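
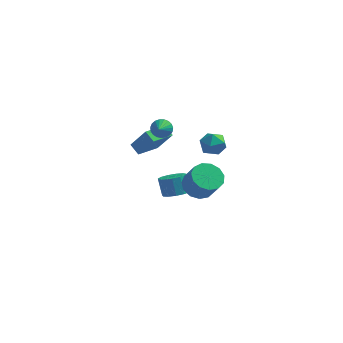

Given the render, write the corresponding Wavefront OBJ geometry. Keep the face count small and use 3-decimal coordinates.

v 2.08 -3.664 1.715
v 2.771 -4.122 1.155
v 3.45 -4.674 2.446
v 2.76 -4.216 3.005
v 2.973 -3.609 1.268
v 3.653 -4.161 2.559
v 2.892 -3.113 1.523
v 3.572 -3.665 2.814
v 2.553 -2.792 1.838
v 3.233 -3.344 3.129
v 2.064 -2.748 2.115
v 2.744 -3.3 3.406
v 1.58 -2.994 2.264
v 2.26 -3.547 3.555
v 1.255 -3.454 2.239
v 1.935 -4.006 3.53
v 1.192 -3.98 2.047
v 1.871 -4.532 3.338
v 1.41 -4.406 1.75
v 2.09 -4.958 3.041
v 1.842 -4.596 1.441
v 2.522 -5.148 2.732
v 2.349 -4.49 1.22
v 3.029 -5.042 2.51
v 1.73 2.88 0.846
v 2.48 2.339 0.815
v 0.98 1.801 1.565
v 1.73 1.26 1.534
v 1.726 2.016 2.068
v 2.189 2.682 1.624
v 1.271 1.458 0.756
v 1.734 2.124 0.312
v 2.196 1.46 0.76
v 2.478 1.805 1.571
v 0.982 2.335 0.809
v 1.264 2.68 1.62
v -3.606 3.207 -0.542
v -2.59 2.917 1.001
v -2.765 4.645 -0.826
v -1.748 4.355 0.717
v -3.012 2.765 -1.017
v -1.995 2.475 0.526
v -2.17 4.203 -1.301
v -1.154 3.913 0.242
v -0.033 0.104 -2.143
v 0.778 0.032 -1.839
v 0.405 0.504 -0.732
v -0.407 0.576 -1.037
v 0.746 0.478 -2.04
v 0.372 0.949 -0.933
v 0.466 0.805 -2.274
v 0.092 1.277 -1.167
v 0.027 0.91 -2.466
v -0.346 1.381 -1.36
v -0.43 0.759 -2.557
v -0.804 1.231 -1.45
v -0.762 0.4 -2.516
v -1.135 0.872 -1.409
v -0.862 -0.053 -2.356
v -1.236 0.419 -1.249
v -0.699 -0.456 -2.13
v -1.073 0.016 -1.023
v -0.325 -0.681 -1.907
v -0.698 -0.209 -0.8
v 0.142 -0.657 -1.76
v -0.231 -0.185 -0.653
v 0.553 -0.391 -1.734
v 0.18 0.081 -0.627
v -1.165 1.14 2.733
v -0.619 0.954 2.374
v -1.115 0.18 3.307
v -0.501 1.09 2.592
v -0.499 1.235 2.835
v -0.612 1.364 3.06
v -0.82 1.454 3.228
v -1.088 1.49 3.312
v -1.369 1.465 3.295
v -1.615 1.384 3.18
v -1.783 1.261 2.989
v -1.844 1.117 2.753
v -1.788 0.977 2.514
v -1.624 0.866 2.313
v -1.38 0.801 2.184
v -1.099 0.796 2.151
v -0.83 0.85 2.218
f 2 1 5
f 2 5 3
f 3 5 6
f 3 6 4
f 5 1 7
f 5 7 6
f 6 7 8
f 6 8 4
f 7 1 9
f 7 9 8
f 8 9 10
f 8 10 4
f 9 1 11
f 9 11 10
f 10 11 12
f 10 12 4
f 11 1 13
f 11 13 12
f 12 13 14
f 12 14 4
f 13 1 15
f 13 15 14
f 14 15 16
f 14 16 4
f 15 1 17
f 15 17 16
f 16 17 18
f 16 18 4
f 17 1 19
f 17 19 18
f 18 19 20
f 18 20 4
f 19 1 21
f 19 21 20
f 20 21 22
f 20 22 4
f 21 1 23
f 21 23 22
f 22 23 24
f 22 24 4
f 23 1 2
f 23 2 24
f 24 2 3
f 24 3 4
f 25 36 30
f 25 30 26
f 25 26 32
f 25 32 35
f 25 35 36
f 26 30 34
f 30 36 29
f 36 35 27
f 35 32 31
f 32 26 33
f 28 34 29
f 28 29 27
f 28 27 31
f 28 31 33
f 28 33 34
f 29 34 30
f 27 29 36
f 31 27 35
f 33 31 32
f 34 33 26
f 38 40 37
f 41 38 37
f 37 40 39
f 39 41 37
f 38 44 40
f 42 38 41
f 42 44 38
f 40 44 39
f 43 41 39
f 39 44 43
f 43 42 41
f 44 42 43
f 46 45 49
f 46 49 47
f 47 49 50
f 47 50 48
f 49 45 51
f 49 51 50
f 50 51 52
f 50 52 48
f 51 45 53
f 51 53 52
f 52 53 54
f 52 54 48
f 53 45 55
f 53 55 54
f 54 55 56
f 54 56 48
f 55 45 57
f 55 57 56
f 56 57 58
f 56 58 48
f 57 45 59
f 57 59 58
f 58 59 60
f 58 60 48
f 59 45 61
f 59 61 60
f 60 61 62
f 60 62 48
f 61 45 63
f 61 63 62
f 62 63 64
f 62 64 48
f 63 45 65
f 63 65 64
f 64 65 66
f 64 66 48
f 65 45 67
f 65 67 66
f 66 67 68
f 66 68 48
f 67 45 46
f 67 46 68
f 68 46 47
f 68 47 48
f 70 69 72
f 70 72 71
f 72 69 73
f 72 73 71
f 73 69 74
f 73 74 71
f 74 69 75
f 74 75 71
f 75 69 76
f 75 76 71
f 76 69 77
f 76 77 71
f 77 69 78
f 77 78 71
f 78 69 79
f 78 79 71
f 79 69 80
f 79 80 71
f 80 69 81
f 80 81 71
f 81 69 82
f 81 82 71
f 82 69 83
f 82 83 71
f 83 69 84
f 83 84 71
f 84 69 85
f 84 85 71
f 85 69 70
f 85 70 71



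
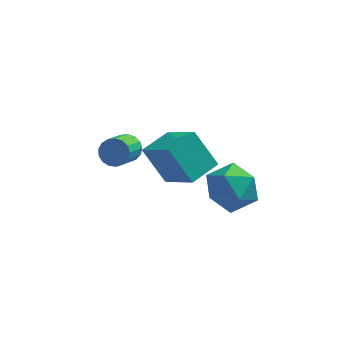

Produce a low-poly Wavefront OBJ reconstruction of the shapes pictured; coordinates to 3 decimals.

v -2.401 1.273 -2.435
v -2.104 1.509 -1.932
v -2.461 0.442 -1.222
v -2.759 0.207 -1.725
v -2.384 1.618 -1.908
v -2.741 0.551 -1.198
v -2.668 1.649 -2.005
v -3.025 0.582 -1.295
v -2.891 1.593 -2.2
v -3.248 0.527 -1.49
v -3.002 1.465 -2.449
v -3.359 0.398 -1.74
v -2.975 1.292 -2.695
v -3.332 0.225 -1.985
v -2.817 1.115 -2.881
v -3.174 0.049 -2.172
v -2.564 0.975 -2.965
v -2.921 -0.092 -2.256
v -2.273 0.903 -2.928
v -2.63 -0.164 -2.218
v -2.012 0.915 -2.777
v -2.369 -0.151 -2.068
v -1.84 1.01 -2.548
v -2.198 -0.057 -1.839
v -1.797 1.165 -2.293
v -2.154 0.098 -1.584
v -1.892 1.345 -2.071
v -2.249 0.278 -1.361
v 0.833 -3.123 0.385
v 1.463 -2.505 -0.243
v 2.037 -4.395 0.343
v 2.667 -3.777 -0.285
v 2.503 -3.506 0.751
v 1.759 -2.72 0.776
v 1.741 -4.18 -0.676
v 0.997 -3.394 -0.651
v 2.024 -3.159 -0.899
v 2.495 -2.742 -0.018
v 1.005 -4.158 0.118
v 1.476 -3.741 0.999
v -1.589 -1.162 -0.2
v -0.542 -2.303 0.952
v -0.74 -0.195 -0.014
v 0.307 -1.336 1.138
v -0.707 -1.684 -1.518
v 0.34 -2.825 -0.366
v 0.142 -0.717 -1.332
v 1.189 -1.858 -0.18
f 2 1 5
f 2 5 3
f 3 5 6
f 3 6 4
f 5 1 7
f 5 7 6
f 6 7 8
f 6 8 4
f 7 1 9
f 7 9 8
f 8 9 10
f 8 10 4
f 9 1 11
f 9 11 10
f 10 11 12
f 10 12 4
f 11 1 13
f 11 13 12
f 12 13 14
f 12 14 4
f 13 1 15
f 13 15 14
f 14 15 16
f 14 16 4
f 15 1 17
f 15 17 16
f 16 17 18
f 16 18 4
f 17 1 19
f 17 19 18
f 18 19 20
f 18 20 4
f 19 1 21
f 19 21 20
f 20 21 22
f 20 22 4
f 21 1 23
f 21 23 22
f 22 23 24
f 22 24 4
f 23 1 25
f 23 25 24
f 24 25 26
f 24 26 4
f 25 1 27
f 25 27 26
f 26 27 28
f 26 28 4
f 27 1 2
f 27 2 28
f 28 2 3
f 28 3 4
f 29 40 34
f 29 34 30
f 29 30 36
f 29 36 39
f 29 39 40
f 30 34 38
f 34 40 33
f 40 39 31
f 39 36 35
f 36 30 37
f 32 38 33
f 32 33 31
f 32 31 35
f 32 35 37
f 32 37 38
f 33 38 34
f 31 33 40
f 35 31 39
f 37 35 36
f 38 37 30
f 42 44 41
f 45 42 41
f 41 44 43
f 43 45 41
f 42 48 44
f 46 42 45
f 46 48 42
f 44 48 43
f 47 45 43
f 43 48 47
f 47 46 45
f 48 46 47



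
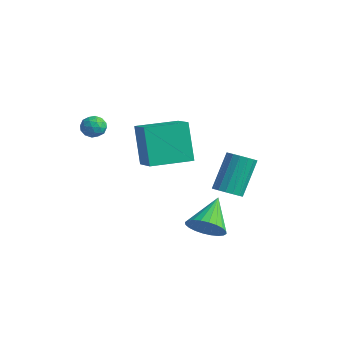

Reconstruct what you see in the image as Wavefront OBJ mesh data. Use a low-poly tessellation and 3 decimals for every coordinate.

v -1.43 -1.289 2.903
v -1.134 -1.752 2.573
v -2.326 -1.808 2.827
v -2.03 -2.271 2.497
v -1.901 -2.188 3.12
v -1.347 -1.867 3.167
v -2.113 -1.693 2.233
v -1.559 -1.372 2.28
v -1.556 -2.002 2.159
v -1.425 -2.308 2.707
v -2.035 -1.252 2.693
v -1.904 -1.558 3.241
v -1.204 -1.475 2.744
v -2.256 -2.085 2.656
v -2.181 -2.036 3.022
v -2.006 -2.309 2.828
v -1.329 -1.543 3.094
v -1.155 -1.815 2.9
v -1.605 -2.071 3.221
v -2.305 -1.745 2.5
v -2.131 -2.017 2.306
v -1.454 -1.251 2.572
v -1.279 -1.524 2.378
v -1.855 -1.489 2.179
v -1.277 -1.894 2.307
v -1.804 -2.199 2.263
v -1.853 -1.859 2.108
v -1.527 -1.671 2.135
v -1.2 -2.074 2.63
v -1.727 -2.379 2.585
v -1.651 -2.33 2.951
v -1.326 -2.142 2.979
v -1.448 -2.221 2.386
v -1.733 -1.181 2.815
v -2.26 -1.486 2.77
v -2.134 -1.418 2.421
v -1.809 -1.23 2.449
v -1.656 -1.361 3.137
v -2.183 -1.666 3.093
v -1.933 -1.889 3.265
v -1.607 -1.701 3.292
v -2.012 -1.339 3.014
v 4.256 -0.151 -1.578
v 4.673 0.517 -2.11
v 3.484 1.171 -0.522
v 4.351 0.472 -2.289
v 4.015 0.332 -2.359
v 3.716 0.119 -2.311
v 3.499 -0.135 -2.151
v 3.397 -0.392 -1.904
v 3.426 -0.612 -1.608
v 3.581 -0.762 -1.306
v 3.839 -0.819 -1.046
v 4.161 -0.774 -0.867
v 4.497 -0.635 -0.797
v 4.796 -0.421 -0.845
v 5.013 -0.167 -1.005
v 5.115 0.09 -1.252
v 5.086 0.31 -1.549
v 4.931 0.46 -1.85
v 3.672 1.541 -0.245
v 4.296 1.889 -0.337
v 3.911 3.028 1.373
v 3.288 2.679 1.465
v 4.068 2.078 -0.514
v 3.684 3.217 1.196
v 3.751 2.144 -0.629
v 3.366 3.283 1.08
v 3.415 2.072 -0.657
v 3.03 3.211 1.053
v 3.138 1.878 -0.59
v 2.753 3.017 1.12
v 2.984 1.606 -0.444
v 2.599 2.745 1.266
v 2.987 1.32 -0.252
v 2.602 2.459 1.457
v 3.148 1.084 -0.059
v 2.763 2.223 1.651
v 3.428 0.953 0.092
v 3.043 2.092 1.801
v 3.765 0.956 0.165
v 3.38 2.095 1.875
v 4.08 1.093 0.145
v 3.695 2.232 1.855
v 4.302 1.333 0.035
v 3.917 2.472 1.745
v 4.38 1.62 -0.139
v 3.995 2.759 1.571
v 0.914 -1.173 1.278
v 0.094 -0.86 3.219
v 1.572 0.757 1.244
v 0.752 1.07 3.186
v 2.168 -1.59 1.874
v 1.348 -1.277 3.816
v 2.826 0.34 1.841
v 2.006 0.653 3.782
f 1 38 17
f 38 12 41
f 17 41 6
f 38 41 17
f 1 17 13
f 17 6 18
f 13 18 2
f 17 18 13
f 1 13 22
f 13 2 23
f 22 23 8
f 13 23 22
f 1 22 34
f 22 8 37
f 34 37 11
f 22 37 34
f 1 34 38
f 34 11 42
f 38 42 12
f 34 42 38
f 2 18 29
f 18 6 32
f 29 32 10
f 18 32 29
f 6 41 19
f 41 12 40
f 19 40 5
f 41 40 19
f 12 42 39
f 42 11 35
f 39 35 3
f 42 35 39
f 11 37 36
f 37 8 24
f 36 24 7
f 37 24 36
f 8 23 28
f 23 2 25
f 28 25 9
f 23 25 28
f 4 30 16
f 30 10 31
f 16 31 5
f 30 31 16
f 4 16 14
f 16 5 15
f 14 15 3
f 16 15 14
f 4 14 21
f 14 3 20
f 21 20 7
f 14 20 21
f 4 21 26
f 21 7 27
f 26 27 9
f 21 27 26
f 4 26 30
f 26 9 33
f 30 33 10
f 26 33 30
f 5 31 19
f 31 10 32
f 19 32 6
f 31 32 19
f 3 15 39
f 15 5 40
f 39 40 12
f 15 40 39
f 7 20 36
f 20 3 35
f 36 35 11
f 20 35 36
f 9 27 28
f 27 7 24
f 28 24 8
f 27 24 28
f 10 33 29
f 33 9 25
f 29 25 2
f 33 25 29
f 44 43 46
f 44 46 45
f 46 43 47
f 46 47 45
f 47 43 48
f 47 48 45
f 48 43 49
f 48 49 45
f 49 43 50
f 49 50 45
f 50 43 51
f 50 51 45
f 51 43 52
f 51 52 45
f 52 43 53
f 52 53 45
f 53 43 54
f 53 54 45
f 54 43 55
f 54 55 45
f 55 43 56
f 55 56 45
f 56 43 57
f 56 57 45
f 57 43 58
f 57 58 45
f 58 43 59
f 58 59 45
f 59 43 60
f 59 60 45
f 60 43 44
f 60 44 45
f 62 61 65
f 62 65 63
f 63 65 66
f 63 66 64
f 65 61 67
f 65 67 66
f 66 67 68
f 66 68 64
f 67 61 69
f 67 69 68
f 68 69 70
f 68 70 64
f 69 61 71
f 69 71 70
f 70 71 72
f 70 72 64
f 71 61 73
f 71 73 72
f 72 73 74
f 72 74 64
f 73 61 75
f 73 75 74
f 74 75 76
f 74 76 64
f 75 61 77
f 75 77 76
f 76 77 78
f 76 78 64
f 77 61 79
f 77 79 78
f 78 79 80
f 78 80 64
f 79 61 81
f 79 81 80
f 80 81 82
f 80 82 64
f 81 61 83
f 81 83 82
f 82 83 84
f 82 84 64
f 83 61 85
f 83 85 84
f 84 85 86
f 84 86 64
f 85 61 87
f 85 87 86
f 86 87 88
f 86 88 64
f 87 61 62
f 87 62 88
f 88 62 63
f 88 63 64
f 90 92 89
f 93 90 89
f 89 92 91
f 91 93 89
f 90 96 92
f 94 90 93
f 94 96 90
f 92 96 91
f 95 93 91
f 91 96 95
f 95 94 93
f 96 94 95



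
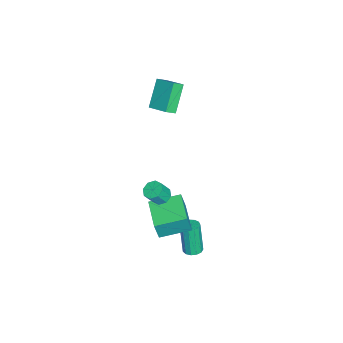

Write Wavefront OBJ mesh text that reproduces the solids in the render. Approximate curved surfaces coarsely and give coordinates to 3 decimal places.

v 3.52 3.367 -3.717
v 4.019 3.707 -3.576
v 3.619 3.432 -1.502
v 3.12 3.093 -1.643
v 3.752 3.93 -3.598
v 3.351 3.655 -1.524
v 3.41 3.975 -3.658
v 3.01 3.7 -1.584
v 3.104 3.827 -3.736
v 2.704 3.552 -1.663
v 2.93 3.533 -3.809
v 2.529 3.258 -1.735
v 2.943 3.186 -3.852
v 2.543 2.911 -1.778
v 3.139 2.897 -3.853
v 2.739 2.623 -1.779
v 3.457 2.758 -3.81
v 3.056 2.483 -1.736
v 3.794 2.812 -3.738
v 3.394 2.537 -1.664
v 4.045 3.042 -3.659
v 3.644 2.767 -1.585
v 4.129 3.376 -3.598
v 3.728 3.101 -1.524
v 3.794 1.511 1.772
v 4.308 1.925 1.743
v 4.7 1.502 2.68
v 4.186 1.089 2.708
v 3.916 2.12 1.995
v 4.308 1.698 2.932
v 3.453 1.959 2.116
v 3.845 1.536 3.053
v 3.189 1.535 2.035
v 3.581 1.113 2.972
v 3.28 1.098 1.8
v 3.672 0.675 2.737
v 3.672 0.902 1.548
v 4.064 0.48 2.485
v 4.135 1.064 1.427
v 4.527 0.641 2.364
v 4.399 1.487 1.508
v 4.791 1.065 2.445
v -3.622 -0.277 2.575
v -3.177 -0.795 3.046
v -5.057 -0.087 4.137
v -4.611 -0.605 4.609
v -2.809 0.965 3.171
v -2.363 0.447 3.643
v -4.243 1.155 4.734
v -3.798 0.637 5.205
v 2.915 0.811 -1.145
v 3.187 0.587 0.262
v 2.22 2.638 -0.719
v 2.493 2.413 0.687
v 4.807 1.587 -1.387
v 5.08 1.362 0.019
v 4.113 3.413 -0.962
v 4.385 3.189 0.445
f 2 1 5
f 2 5 3
f 3 5 6
f 3 6 4
f 5 1 7
f 5 7 6
f 6 7 8
f 6 8 4
f 7 1 9
f 7 9 8
f 8 9 10
f 8 10 4
f 9 1 11
f 9 11 10
f 10 11 12
f 10 12 4
f 11 1 13
f 11 13 12
f 12 13 14
f 12 14 4
f 13 1 15
f 13 15 14
f 14 15 16
f 14 16 4
f 15 1 17
f 15 17 16
f 16 17 18
f 16 18 4
f 17 1 19
f 17 19 18
f 18 19 20
f 18 20 4
f 19 1 21
f 19 21 20
f 20 21 22
f 20 22 4
f 21 1 23
f 21 23 22
f 22 23 24
f 22 24 4
f 23 1 2
f 23 2 24
f 24 2 3
f 24 3 4
f 26 25 29
f 26 29 27
f 27 29 30
f 27 30 28
f 29 25 31
f 29 31 30
f 30 31 32
f 30 32 28
f 31 25 33
f 31 33 32
f 32 33 34
f 32 34 28
f 33 25 35
f 33 35 34
f 34 35 36
f 34 36 28
f 35 25 37
f 35 37 36
f 36 37 38
f 36 38 28
f 37 25 39
f 37 39 38
f 38 39 40
f 38 40 28
f 39 25 41
f 39 41 40
f 40 41 42
f 40 42 28
f 41 25 26
f 41 26 42
f 42 26 27
f 42 27 28
f 44 46 43
f 47 44 43
f 43 46 45
f 45 47 43
f 44 50 46
f 48 44 47
f 48 50 44
f 46 50 45
f 49 47 45
f 45 50 49
f 49 48 47
f 50 48 49
f 52 54 51
f 55 52 51
f 51 54 53
f 53 55 51
f 52 58 54
f 56 52 55
f 56 58 52
f 54 58 53
f 57 55 53
f 53 58 57
f 57 56 55
f 58 56 57



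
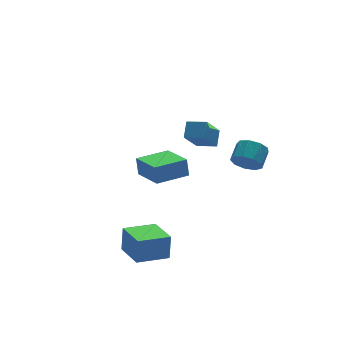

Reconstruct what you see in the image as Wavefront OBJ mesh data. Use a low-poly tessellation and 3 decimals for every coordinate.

v -1.083 1.225 -1.956
v -1.063 1.508 -0.904
v -1.146 3.204 -2.487
v -1.126 3.487 -1.434
v 0.826 1.273 -2.006
v 0.846 1.556 -0.953
v 0.763 3.252 -2.536
v 0.783 3.535 -1.484
v -0.96 -1.473 3.281
v -0.479 -0.855 3.919
v 0.078 -0.897 1.941
v 0.559 -0.279 2.579
v -0.239 -2.261 3.501
v 0.242 -1.643 4.139
v 0.799 -1.685 2.161
v 1.28 -1.067 2.799
v 1.981 -2.601 1.074
v 2.489 -2.633 0.393
v 3.246 -1.95 0.925
v 2.739 -1.919 1.606
v 2.119 -2.186 0.345
v 2.876 -1.504 0.877
v 1.685 -1.934 0.639
v 2.443 -1.251 1.171
v 1.39 -1.994 1.136
v 2.147 -1.311 1.668
v 1.371 -2.338 1.604
v 2.129 -1.655 2.136
v 1.638 -2.806 1.824
v 2.395 -2.123 2.356
v 2.066 -3.177 1.693
v 2.823 -2.494 2.225
v 2.454 -3.28 1.273
v 3.211 -2.597 1.805
v 2.621 -3.065 0.759
v 3.378 -2.382 1.291
v -4.467 -3.106 -3.817
v -4.263 -2.874 -2.441
v -4.387 -1.286 -4.136
v -4.182 -1.053 -2.76
v -2.698 -3.227 -4.06
v -2.493 -2.994 -2.684
v -2.617 -1.406 -4.379
v -2.413 -1.174 -3.003
f 2 4 1
f 5 2 1
f 1 4 3
f 3 5 1
f 2 8 4
f 6 2 5
f 6 8 2
f 4 8 3
f 7 5 3
f 3 8 7
f 7 6 5
f 8 6 7
f 10 12 9
f 13 10 9
f 9 12 11
f 11 13 9
f 10 16 12
f 14 10 13
f 14 16 10
f 12 16 11
f 15 13 11
f 11 16 15
f 15 14 13
f 16 14 15
f 18 17 21
f 18 21 19
f 19 21 22
f 19 22 20
f 21 17 23
f 21 23 22
f 22 23 24
f 22 24 20
f 23 17 25
f 23 25 24
f 24 25 26
f 24 26 20
f 25 17 27
f 25 27 26
f 26 27 28
f 26 28 20
f 27 17 29
f 27 29 28
f 28 29 30
f 28 30 20
f 29 17 31
f 29 31 30
f 30 31 32
f 30 32 20
f 31 17 33
f 31 33 32
f 32 33 34
f 32 34 20
f 33 17 35
f 33 35 34
f 34 35 36
f 34 36 20
f 35 17 18
f 35 18 36
f 36 18 19
f 36 19 20
f 38 40 37
f 41 38 37
f 37 40 39
f 39 41 37
f 38 44 40
f 42 38 41
f 42 44 38
f 40 44 39
f 43 41 39
f 39 44 43
f 43 42 41
f 44 42 43



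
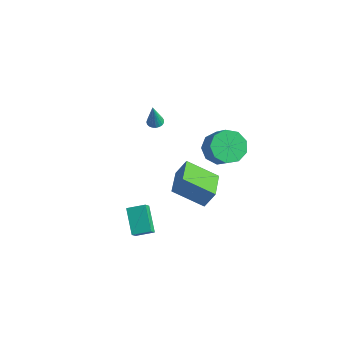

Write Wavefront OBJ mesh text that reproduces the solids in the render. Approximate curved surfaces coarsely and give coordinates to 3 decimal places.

v -0.011 -4.475 -4.103
v 0.237 -4.989 -3.433
v -1.254 -3.729 -3.071
v -1.006 -4.243 -2.401
v 0.726 -3.697 -3.779
v 0.974 -4.211 -3.109
v -0.517 -2.951 -2.747
v -0.269 -3.465 -2.077
v -3.458 0.344 0.827
v -3.182 0.769 0.888
v -3.342 0.036 2.433
v -3.379 0.84 0.916
v -3.59 0.826 0.929
v -3.779 0.729 0.924
v -3.912 0.565 0.902
v -3.966 0.363 0.867
v -3.933 0.158 0.825
v -3.817 -0.015 0.784
v -3.64 -0.126 0.749
v -3.431 -0.155 0.729
v -3.227 -0.098 0.725
v -3.062 0.035 0.739
v -2.967 0.222 0.768
v -2.956 0.43 0.807
v -3.032 0.624 0.85
v 2.737 -0.661 3.38
v 3.461 -0.02 2.922
v 4.487 -0.378 4.041
v 3.763 -1.019 4.5
v 3.063 0.357 3.406
v 4.089 0 4.526
v 2.513 0.258 3.879
v 3.539 -0.099 4.999
v 2.068 -0.271 4.118
v 3.094 -0.628 5.238
v 1.936 -0.983 4.012
v 2.962 -1.34 5.132
v 2.178 -1.545 3.61
v 3.205 -1.902 4.73
v 2.683 -1.693 3.101
v 3.709 -2.05 4.22
v 3.212 -1.359 2.722
v 4.238 -1.716 3.842
v 3.519 -0.698 2.651
v 4.546 -1.055 3.771
v 1.255 -0.314 -3.389
v -0.31 -1.396 -2.325
v -0.024 1.248 -3.683
v -1.59 0.166 -2.619
v 1.63 0.194 -2.321
v 0.064 -0.888 -1.257
v 0.35 1.756 -2.615
v -1.215 0.674 -1.551
f 2 4 1
f 5 2 1
f 1 4 3
f 3 5 1
f 2 8 4
f 6 2 5
f 6 8 2
f 4 8 3
f 7 5 3
f 3 8 7
f 7 6 5
f 8 6 7
f 10 9 12
f 10 12 11
f 12 9 13
f 12 13 11
f 13 9 14
f 13 14 11
f 14 9 15
f 14 15 11
f 15 9 16
f 15 16 11
f 16 9 17
f 16 17 11
f 17 9 18
f 17 18 11
f 18 9 19
f 18 19 11
f 19 9 20
f 19 20 11
f 20 9 21
f 20 21 11
f 21 9 22
f 21 22 11
f 22 9 23
f 22 23 11
f 23 9 24
f 23 24 11
f 24 9 25
f 24 25 11
f 25 9 10
f 25 10 11
f 27 26 30
f 27 30 28
f 28 30 31
f 28 31 29
f 30 26 32
f 30 32 31
f 31 32 33
f 31 33 29
f 32 26 34
f 32 34 33
f 33 34 35
f 33 35 29
f 34 26 36
f 34 36 35
f 35 36 37
f 35 37 29
f 36 26 38
f 36 38 37
f 37 38 39
f 37 39 29
f 38 26 40
f 38 40 39
f 39 40 41
f 39 41 29
f 40 26 42
f 40 42 41
f 41 42 43
f 41 43 29
f 42 26 44
f 42 44 43
f 43 44 45
f 43 45 29
f 44 26 27
f 44 27 45
f 45 27 28
f 45 28 29
f 47 49 46
f 50 47 46
f 46 49 48
f 48 50 46
f 47 53 49
f 51 47 50
f 51 53 47
f 49 53 48
f 52 50 48
f 48 53 52
f 52 51 50
f 53 51 52



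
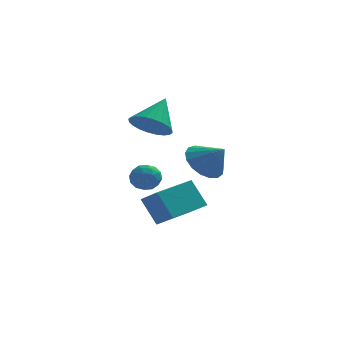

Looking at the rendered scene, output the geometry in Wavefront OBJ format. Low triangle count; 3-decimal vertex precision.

v -2.424 1.455 1.633
v -1.823 1.896 0.893
v -1.716 2.625 2.907
v -2.161 2.127 0.87
v -2.539 2.254 0.962
v -2.9 2.261 1.157
v -3.188 2.144 1.424
v -3.36 1.922 1.722
v -3.389 1.63 2.007
v -3.271 1.31 2.236
v -3.025 1.013 2.372
v -2.687 0.783 2.395
v -2.309 0.655 2.303
v -1.948 0.649 2.108
v -1.66 0.765 1.842
v -1.488 0.987 1.543
v -1.459 1.28 1.258
v -1.576 1.599 1.03
v -0.078 0.553 -0.255
v 0.784 0.965 -0.758
v 0.758 -0.013 0.715
v 0.647 1.335 -0.424
v 0.344 1.526 -0.051
v -0.056 1.494 0.275
v -0.461 1.246 0.48
v -0.778 0.84 0.517
v -0.935 0.368 0.377
v -0.896 -0.062 0.092
v -0.669 -0.351 -0.272
v -0.308 -0.433 -0.632
v 0.107 -0.289 -0.906
v 0.479 0.048 -1.03
v 0.723 0.501 -0.977
v -3.001 0.091 -1.135
v -2.255 -0.032 -1.184
v -3.105 -0.848 -0.356
v -2.359 -0.971 -0.405
v -2.619 -0.35 -0.058
v -2.555 0.231 -0.54
v -2.805 -1.111 -1
v -2.741 -0.53 -1.482
v -2.134 -0.774 -1.1
v -2.019 -0.304 -0.518
v -3.341 -0.576 -1.022
v -3.226 -0.106 -0.44
v -2.619 0.112 -1.228
v -2.741 -0.992 -0.312
v -2.894 -0.627 -0.108
v -2.456 -0.699 -0.137
v -2.795 0.266 -0.849
v -2.357 0.194 -0.878
v -2.571 0.007 -0.216
v -3.003 -1.074 -0.662
v -2.565 -1.146 -0.691
v -2.904 -0.181 -1.403
v -2.466 -0.253 -1.432
v -2.789 -0.887 -1.324
v -2.11 -0.396 -1.207
v -2.171 -0.949 -0.749
v -2.433 -1.031 -1.099
v -2.395 -0.689 -1.382
v -2.042 -0.12 -0.865
v -2.103 -0.672 -0.407
v -2.256 -0.307 -0.204
v -2.218 0.034 -0.487
v -1.971 -0.557 -0.816
v -3.257 -0.208 -1.133
v -3.318 -0.76 -0.675
v -3.142 -0.914 -1.053
v -3.104 -0.573 -1.336
v -3.189 0.069 -0.791
v -3.25 -0.484 -0.333
v -2.965 -0.191 -0.158
v -2.927 0.151 -0.441
v -3.389 -0.323 -0.724
v -2.856 2.221 -3.182
v -2.154 1.312 -2.399
v -1.26 3.618 -2.99
v -0.558 2.709 -2.207
v -2.162 1.611 -4.513
v -1.46 0.702 -3.73
v -0.566 3.008 -4.321
v 0.136 2.099 -3.538
f 2 1 4
f 2 4 3
f 4 1 5
f 4 5 3
f 5 1 6
f 5 6 3
f 6 1 7
f 6 7 3
f 7 1 8
f 7 8 3
f 8 1 9
f 8 9 3
f 9 1 10
f 9 10 3
f 10 1 11
f 10 11 3
f 11 1 12
f 11 12 3
f 12 1 13
f 12 13 3
f 13 1 14
f 13 14 3
f 14 1 15
f 14 15 3
f 15 1 16
f 15 16 3
f 16 1 17
f 16 17 3
f 17 1 18
f 17 18 3
f 18 1 2
f 18 2 3
f 20 19 22
f 20 22 21
f 22 19 23
f 22 23 21
f 23 19 24
f 23 24 21
f 24 19 25
f 24 25 21
f 25 19 26
f 25 26 21
f 26 19 27
f 26 27 21
f 27 19 28
f 27 28 21
f 28 19 29
f 28 29 21
f 29 19 30
f 29 30 21
f 30 19 31
f 30 31 21
f 31 19 32
f 31 32 21
f 32 19 33
f 32 33 21
f 33 19 20
f 33 20 21
f 34 71 50
f 71 45 74
f 50 74 39
f 71 74 50
f 34 50 46
f 50 39 51
f 46 51 35
f 50 51 46
f 34 46 55
f 46 35 56
f 55 56 41
f 46 56 55
f 34 55 67
f 55 41 70
f 67 70 44
f 55 70 67
f 34 67 71
f 67 44 75
f 71 75 45
f 67 75 71
f 35 51 62
f 51 39 65
f 62 65 43
f 51 65 62
f 39 74 52
f 74 45 73
f 52 73 38
f 74 73 52
f 45 75 72
f 75 44 68
f 72 68 36
f 75 68 72
f 44 70 69
f 70 41 57
f 69 57 40
f 70 57 69
f 41 56 61
f 56 35 58
f 61 58 42
f 56 58 61
f 37 63 49
f 63 43 64
f 49 64 38
f 63 64 49
f 37 49 47
f 49 38 48
f 47 48 36
f 49 48 47
f 37 47 54
f 47 36 53
f 54 53 40
f 47 53 54
f 37 54 59
f 54 40 60
f 59 60 42
f 54 60 59
f 37 59 63
f 59 42 66
f 63 66 43
f 59 66 63
f 38 64 52
f 64 43 65
f 52 65 39
f 64 65 52
f 36 48 72
f 48 38 73
f 72 73 45
f 48 73 72
f 40 53 69
f 53 36 68
f 69 68 44
f 53 68 69
f 42 60 61
f 60 40 57
f 61 57 41
f 60 57 61
f 43 66 62
f 66 42 58
f 62 58 35
f 66 58 62
f 77 79 76
f 80 77 76
f 76 79 78
f 78 80 76
f 77 83 79
f 81 77 80
f 81 83 77
f 79 83 78
f 82 80 78
f 78 83 82
f 82 81 80
f 83 81 82



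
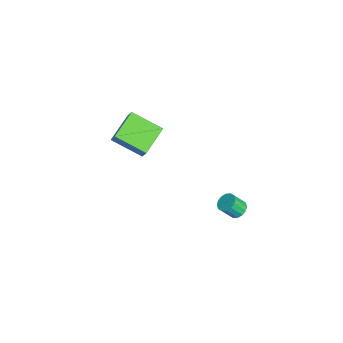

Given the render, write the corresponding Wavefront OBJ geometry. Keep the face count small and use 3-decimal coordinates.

v 3.256 3.552 0.839
v 3.821 3.485 0.725
v 3.909 2.86 1.526
v 3.344 2.928 1.641
v 3.807 3.721 0.91
v 3.895 3.096 1.711
v 3.645 3.911 1.076
v 3.733 3.287 1.878
v 3.379 4.006 1.179
v 3.467 3.381 1.981
v 3.08 3.979 1.191
v 3.169 3.354 1.992
v 2.829 3.838 1.109
v 2.917 3.213 1.91
v 2.691 3.62 0.954
v 2.779 2.995 1.755
v 2.705 3.384 0.769
v 2.793 2.759 1.57
v 2.867 3.193 0.602
v 2.955 2.569 1.404
v 3.133 3.099 0.499
v 3.221 2.474 1.301
v 3.431 3.126 0.488
v 3.52 2.501 1.289
v 3.683 3.267 0.57
v 3.771 2.642 1.371
v -2.746 -0.847 -0.247
v -3.532 -2.485 0.635
v -4.2 0.204 0.408
v -4.986 -1.434 1.29
v -2.274 -0.666 0.51
v -3.06 -2.304 1.392
v -3.728 0.385 1.165
v -4.514 -1.253 2.047
f 2 1 5
f 2 5 3
f 3 5 6
f 3 6 4
f 5 1 7
f 5 7 6
f 6 7 8
f 6 8 4
f 7 1 9
f 7 9 8
f 8 9 10
f 8 10 4
f 9 1 11
f 9 11 10
f 10 11 12
f 10 12 4
f 11 1 13
f 11 13 12
f 12 13 14
f 12 14 4
f 13 1 15
f 13 15 14
f 14 15 16
f 14 16 4
f 15 1 17
f 15 17 16
f 16 17 18
f 16 18 4
f 17 1 19
f 17 19 18
f 18 19 20
f 18 20 4
f 19 1 21
f 19 21 20
f 20 21 22
f 20 22 4
f 21 1 23
f 21 23 22
f 22 23 24
f 22 24 4
f 23 1 25
f 23 25 24
f 24 25 26
f 24 26 4
f 25 1 2
f 25 2 26
f 26 2 3
f 26 3 4
f 28 30 27
f 31 28 27
f 27 30 29
f 29 31 27
f 28 34 30
f 32 28 31
f 32 34 28
f 30 34 29
f 33 31 29
f 29 34 33
f 33 32 31
f 34 32 33



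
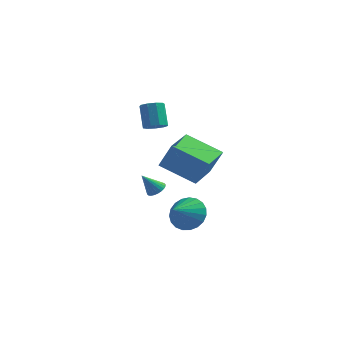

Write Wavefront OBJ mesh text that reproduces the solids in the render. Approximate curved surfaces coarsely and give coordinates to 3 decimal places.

v 0.657 -4.107 0.993
v 1.358 -4.17 2.407
v 0.61 -2.291 1.097
v 1.312 -2.354 2.511
v 2.528 -4.006 0.069
v 3.23 -4.069 1.483
v 2.482 -2.19 0.173
v 3.183 -2.253 1.587
v 0.098 -3.228 3.131
v 0.67 -3.235 3.343
v 0.234 -2.679 4.54
v -0.338 -2.672 4.329
v 0.594 -2.874 3.148
v 0.159 -2.318 4.345
v 0.287 -2.679 2.945
v -0.149 -2.123 4.142
v -0.11 -2.74 2.829
v -0.545 -2.184 4.027
v -0.409 -3.03 2.855
v -0.844 -2.474 4.052
v -0.471 -3.412 3.01
v -0.906 -2.856 4.207
v -0.267 -3.708 3.222
v -0.703 -3.152 4.419
v 0.107 -3.78 3.391
v -0.328 -3.224 4.588
v 0.477 -3.593 3.439
v 0.042 -3.037 4.636
v 0.246 -3.476 -0.908
v 0.547 -3.922 -0.951
v -0.306 -3.944 0.088
v 0.668 -3.802 -0.827
v 0.725 -3.633 -0.716
v 0.709 -3.439 -0.633
v 0.623 -3.252 -0.593
v 0.479 -3.098 -0.6
v 0.299 -3.002 -0.655
v 0.112 -2.978 -0.747
v -0.056 -3.03 -0.864
v -0.177 -3.15 -0.988
v -0.234 -3.319 -1.099
v -0.218 -3.512 -1.182
v -0.132 -3.7 -1.222
v 0.012 -3.854 -1.215
v 0.192 -3.95 -1.16
v 0.379 -3.974 -1.068
v 1.708 -3.046 -2.471
v 2.427 -3.519 -3.037
v 1.472 -4.294 -1.729
v 2.657 -3.367 -2.709
v 2.723 -3.16 -2.339
v 2.614 -2.934 -1.993
v 2.347 -2.727 -1.729
v 1.971 -2.575 -1.593
v 1.548 -2.504 -1.609
v 1.154 -2.528 -1.774
v 0.855 -2.641 -2.059
v 0.704 -2.824 -2.416
v 0.726 -3.045 -2.782
v 0.918 -3.267 -3.094
v 1.247 -3.451 -3.298
v 1.655 -3.564 -3.359
v 2.073 -3.588 -3.267
f 2 4 1
f 5 2 1
f 1 4 3
f 3 5 1
f 2 8 4
f 6 2 5
f 6 8 2
f 4 8 3
f 7 5 3
f 3 8 7
f 7 6 5
f 8 6 7
f 10 9 13
f 10 13 11
f 11 13 14
f 11 14 12
f 13 9 15
f 13 15 14
f 14 15 16
f 14 16 12
f 15 9 17
f 15 17 16
f 16 17 18
f 16 18 12
f 17 9 19
f 17 19 18
f 18 19 20
f 18 20 12
f 19 9 21
f 19 21 20
f 20 21 22
f 20 22 12
f 21 9 23
f 21 23 22
f 22 23 24
f 22 24 12
f 23 9 25
f 23 25 24
f 24 25 26
f 24 26 12
f 25 9 27
f 25 27 26
f 26 27 28
f 26 28 12
f 27 9 10
f 27 10 28
f 28 10 11
f 28 11 12
f 30 29 32
f 30 32 31
f 32 29 33
f 32 33 31
f 33 29 34
f 33 34 31
f 34 29 35
f 34 35 31
f 35 29 36
f 35 36 31
f 36 29 37
f 36 37 31
f 37 29 38
f 37 38 31
f 38 29 39
f 38 39 31
f 39 29 40
f 39 40 31
f 40 29 41
f 40 41 31
f 41 29 42
f 41 42 31
f 42 29 43
f 42 43 31
f 43 29 44
f 43 44 31
f 44 29 45
f 44 45 31
f 45 29 46
f 45 46 31
f 46 29 30
f 46 30 31
f 48 47 50
f 48 50 49
f 50 47 51
f 50 51 49
f 51 47 52
f 51 52 49
f 52 47 53
f 52 53 49
f 53 47 54
f 53 54 49
f 54 47 55
f 54 55 49
f 55 47 56
f 55 56 49
f 56 47 57
f 56 57 49
f 57 47 58
f 57 58 49
f 58 47 59
f 58 59 49
f 59 47 60
f 59 60 49
f 60 47 61
f 60 61 49
f 61 47 62
f 61 62 49
f 62 47 63
f 62 63 49
f 63 47 48
f 63 48 49



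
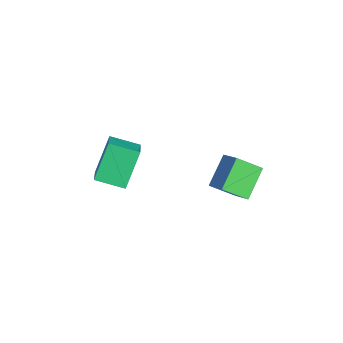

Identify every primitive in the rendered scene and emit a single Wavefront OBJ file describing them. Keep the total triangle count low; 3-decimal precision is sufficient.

v 2.694 3.66 -0.383
v 2.5 2.541 0.419
v 1.661 4.538 0.593
v 1.467 3.418 1.394
v 3.653 4.002 0.326
v 3.459 2.882 1.127
v 2.62 4.879 1.301
v 2.426 3.76 2.103
v -0.28 -1.257 1.969
v 0.959 -1.504 2.815
v 0.234 0.01 1.585
v 1.473 -0.237 2.431
v 0.607 -2.083 0.429
v 1.846 -2.33 1.275
v 1.121 -0.816 0.045
v 2.36 -1.063 0.891
f 2 4 1
f 5 2 1
f 1 4 3
f 3 5 1
f 2 8 4
f 6 2 5
f 6 8 2
f 4 8 3
f 7 5 3
f 3 8 7
f 7 6 5
f 8 6 7
f 10 12 9
f 13 10 9
f 9 12 11
f 11 13 9
f 10 16 12
f 14 10 13
f 14 16 10
f 12 16 11
f 15 13 11
f 11 16 15
f 15 14 13
f 16 14 15



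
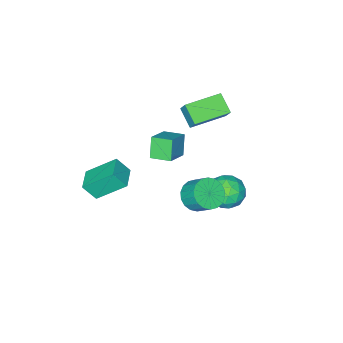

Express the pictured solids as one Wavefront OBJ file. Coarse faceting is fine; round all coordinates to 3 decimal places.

v -4.2 -2.278 2.398
v -4.482 -3.341 3.145
v -4.039 -1.739 3.225
v -4.322 -2.803 3.972
v -2.098 -2.857 2.368
v -2.381 -3.921 3.115
v -1.938 -2.319 3.195
v -2.22 -3.382 3.942
v 0.139 -0.014 0.071
v 0.623 0.586 -0.517
v 0.566 1.533 0.4
v 0.081 0.934 0.989
v 0.211 0.662 -0.621
v 0.154 1.609 0.296
v -0.215 0.604 -0.588
v -0.272 1.551 0.33
v -0.572 0.424 -0.424
v -0.629 1.371 0.494
v -0.787 0.157 -0.162
v -0.845 1.104 0.756
v -0.82 -0.144 0.146
v -0.877 0.803 1.064
v -0.662 -0.419 0.439
v -0.719 0.528 1.357
v -0.346 -0.613 0.66
v -0.403 0.334 1.577
v 0.066 -0.689 0.764
v 0.009 0.258 1.681
v 0.492 -0.631 0.73
v 0.435 0.316 1.648
v 0.849 -0.451 0.566
v 0.792 0.496 1.484
v 1.065 -0.184 0.304
v 1.007 0.763 1.222
v 1.097 0.117 -0.004
v 1.04 1.064 0.914
v 0.939 0.392 -0.297
v 0.882 1.339 0.621
v -0.19 -2.859 3.381
v 1.112 -2.403 4.15
v -0.685 -1.784 3.581
v 0.618 -1.328 4.351
v 0.322 -2.412 2.249
v 1.625 -1.956 3.019
v -0.172 -1.337 2.45
v 1.13 -0.881 3.219
v 2.933 -4.533 -0.325
v 1.812 -3.309 0.979
v 3.948 -3.644 -0.286
v 2.828 -2.421 1.018
v 3.392 -5.099 0.602
v 2.272 -3.876 1.906
v 4.408 -4.211 0.641
v 3.287 -2.987 1.945
v -2.192 1.233 -0.917
v -1.741 0.788 -1.846
v -2.099 -0.388 -0.094
v -1.648 -0.833 -1.023
v -1.059 -0.098 -0.409
v -1.116 0.904 -0.917
v -2.724 -0.504 -1.023
v -2.781 0.498 -1.531
v -2.069 -0.286 -1.911
v -1.04 -0.035 -1.532
v -2.8 0.435 -0.408
v -1.771 0.686 -0.029
v -1.975 1.153 -1.453
v -1.865 -0.753 -0.487
v -1.519 -0.32 -0.125
v -1.254 -0.582 -0.672
v -1.608 1.221 -0.908
v -1.342 0.96 -1.454
v -0.941 0.439 -0.609
v -2.498 -0.56 -0.486
v -2.232 -0.821 -1.032
v -2.586 0.982 -1.268
v -2.321 0.72 -1.815
v -2.899 -0.039 -1.331
v -1.903 0.26 -2.038
v -1.848 -0.693 -1.555
v -2.48 -0.5 -1.554
v -2.514 0.089 -1.853
v -1.298 0.408 -1.815
v -1.243 -0.545 -1.332
v -0.897 -0.113 -0.971
v -0.931 0.476 -1.27
v -1.491 -0.224 -1.854
v -2.597 0.945 -0.608
v -2.542 -0.008 -0.125
v -2.909 -0.076 -0.67
v -2.943 0.513 -0.969
v -1.992 1.093 -0.385
v -1.937 0.14 0.098
v -1.326 0.311 -0.087
v -1.36 0.9 -0.386
v -2.349 0.624 -0.086
f 2 4 1
f 5 2 1
f 1 4 3
f 3 5 1
f 2 8 4
f 6 2 5
f 6 8 2
f 4 8 3
f 7 5 3
f 3 8 7
f 7 6 5
f 8 6 7
f 10 9 13
f 10 13 11
f 11 13 14
f 11 14 12
f 13 9 15
f 13 15 14
f 14 15 16
f 14 16 12
f 15 9 17
f 15 17 16
f 16 17 18
f 16 18 12
f 17 9 19
f 17 19 18
f 18 19 20
f 18 20 12
f 19 9 21
f 19 21 20
f 20 21 22
f 20 22 12
f 21 9 23
f 21 23 22
f 22 23 24
f 22 24 12
f 23 9 25
f 23 25 24
f 24 25 26
f 24 26 12
f 25 9 27
f 25 27 26
f 26 27 28
f 26 28 12
f 27 9 29
f 27 29 28
f 28 29 30
f 28 30 12
f 29 9 31
f 29 31 30
f 30 31 32
f 30 32 12
f 31 9 33
f 31 33 32
f 32 33 34
f 32 34 12
f 33 9 35
f 33 35 34
f 34 35 36
f 34 36 12
f 35 9 37
f 35 37 36
f 36 37 38
f 36 38 12
f 37 9 10
f 37 10 38
f 38 10 11
f 38 11 12
f 40 42 39
f 43 40 39
f 39 42 41
f 41 43 39
f 40 46 42
f 44 40 43
f 44 46 40
f 42 46 41
f 45 43 41
f 41 46 45
f 45 44 43
f 46 44 45
f 48 50 47
f 51 48 47
f 47 50 49
f 49 51 47
f 48 54 50
f 52 48 51
f 52 54 48
f 50 54 49
f 53 51 49
f 49 54 53
f 53 52 51
f 54 52 53
f 55 92 71
f 92 66 95
f 71 95 60
f 92 95 71
f 55 71 67
f 71 60 72
f 67 72 56
f 71 72 67
f 55 67 76
f 67 56 77
f 76 77 62
f 67 77 76
f 55 76 88
f 76 62 91
f 88 91 65
f 76 91 88
f 55 88 92
f 88 65 96
f 92 96 66
f 88 96 92
f 56 72 83
f 72 60 86
f 83 86 64
f 72 86 83
f 60 95 73
f 95 66 94
f 73 94 59
f 95 94 73
f 66 96 93
f 96 65 89
f 93 89 57
f 96 89 93
f 65 91 90
f 91 62 78
f 90 78 61
f 91 78 90
f 62 77 82
f 77 56 79
f 82 79 63
f 77 79 82
f 58 84 70
f 84 64 85
f 70 85 59
f 84 85 70
f 58 70 68
f 70 59 69
f 68 69 57
f 70 69 68
f 58 68 75
f 68 57 74
f 75 74 61
f 68 74 75
f 58 75 80
f 75 61 81
f 80 81 63
f 75 81 80
f 58 80 84
f 80 63 87
f 84 87 64
f 80 87 84
f 59 85 73
f 85 64 86
f 73 86 60
f 85 86 73
f 57 69 93
f 69 59 94
f 93 94 66
f 69 94 93
f 61 74 90
f 74 57 89
f 90 89 65
f 74 89 90
f 63 81 82
f 81 61 78
f 82 78 62
f 81 78 82
f 64 87 83
f 87 63 79
f 83 79 56
f 87 79 83



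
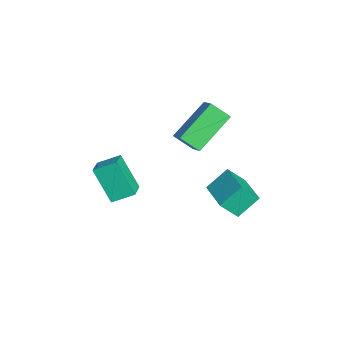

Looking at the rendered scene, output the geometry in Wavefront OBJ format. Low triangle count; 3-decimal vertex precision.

v 0.07 0.876 1.068
v -0.124 0.181 1.67
v 0.806 1.07 1.529
v 0.611 0.375 2.131
v 1.049 -0.315 0.009
v 0.854 -1.01 0.611
v 1.784 -0.121 0.47
v 1.59 -0.816 1.072
v 2.623 -3.961 0.312
v 2.661 -3.119 0.728
v 1.783 -3.777 0.015
v 1.821 -2.935 0.431
v 3.219 -3.345 -0.991
v 3.257 -2.503 -0.575
v 2.379 -3.161 -1.288
v 2.417 -2.319 -0.872
v 0.73 0.221 -2.499
v 0.423 1.022 -1.748
v 0.677 0.894 -3.237
v 0.37 1.695 -2.486
v 2.23 0.585 -2.274
v 1.923 1.386 -1.523
v 2.177 1.258 -3.012
v 1.87 2.059 -2.261
f 2 4 1
f 5 2 1
f 1 4 3
f 3 5 1
f 2 8 4
f 6 2 5
f 6 8 2
f 4 8 3
f 7 5 3
f 3 8 7
f 7 6 5
f 8 6 7
f 10 12 9
f 13 10 9
f 9 12 11
f 11 13 9
f 10 16 12
f 14 10 13
f 14 16 10
f 12 16 11
f 15 13 11
f 11 16 15
f 15 14 13
f 16 14 15
f 18 20 17
f 21 18 17
f 17 20 19
f 19 21 17
f 18 24 20
f 22 18 21
f 22 24 18
f 20 24 19
f 23 21 19
f 19 24 23
f 23 22 21
f 24 22 23



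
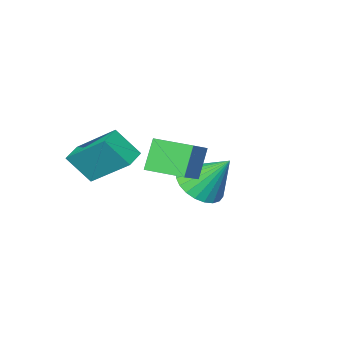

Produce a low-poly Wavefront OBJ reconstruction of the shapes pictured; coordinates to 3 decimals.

v 0.549 0.054 2.294
v -0.075 -0.219 3.517
v -0.15 1.379 2.232
v -0.774 1.107 3.455
v 1.734 0.713 3.045
v 1.11 0.441 4.268
v 1.035 2.039 2.983
v 0.411 1.766 4.206
v -3.018 -1.987 -0.347
v -2.098 -2.261 0.169
v -3.542 -0.893 1.167
v -1.975 -1.912 -0.041
v -2.011 -1.574 -0.297
v -2.2 -1.299 -0.561
v -2.514 -1.129 -0.792
v -2.904 -1.09 -0.956
v -3.312 -1.187 -1.027
v -3.676 -1.406 -0.994
v -3.939 -1.713 -0.863
v -4.062 -2.062 -0.653
v -4.026 -2.4 -0.397
v -3.837 -2.675 -0.133
v -3.523 -2.845 0.098
v -3.132 -2.884 0.261
v -2.724 -2.787 0.332
v -2.361 -2.568 0.3
v 0.585 -3.248 1.078
v 0.054 -1.609 2.412
v 1.393 -2.844 0.903
v 0.862 -1.204 2.237
v 1.178 -3.956 2.183
v 0.647 -2.316 3.517
v 1.986 -3.551 2.008
v 1.455 -1.912 3.342
f 2 4 1
f 5 2 1
f 1 4 3
f 3 5 1
f 2 8 4
f 6 2 5
f 6 8 2
f 4 8 3
f 7 5 3
f 3 8 7
f 7 6 5
f 8 6 7
f 10 9 12
f 10 12 11
f 12 9 13
f 12 13 11
f 13 9 14
f 13 14 11
f 14 9 15
f 14 15 11
f 15 9 16
f 15 16 11
f 16 9 17
f 16 17 11
f 17 9 18
f 17 18 11
f 18 9 19
f 18 19 11
f 19 9 20
f 19 20 11
f 20 9 21
f 20 21 11
f 21 9 22
f 21 22 11
f 22 9 23
f 22 23 11
f 23 9 24
f 23 24 11
f 24 9 25
f 24 25 11
f 25 9 26
f 25 26 11
f 26 9 10
f 26 10 11
f 28 30 27
f 31 28 27
f 27 30 29
f 29 31 27
f 28 34 30
f 32 28 31
f 32 34 28
f 30 34 29
f 33 31 29
f 29 34 33
f 33 32 31
f 34 32 33



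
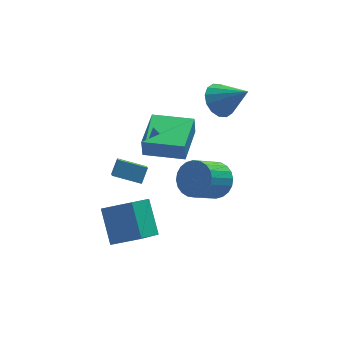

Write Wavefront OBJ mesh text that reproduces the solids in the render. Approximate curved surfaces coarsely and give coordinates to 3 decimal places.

v 3.003 4.018 2.628
v 3.728 4.003 2.014
v 4.037 3.102 3.872
v 3.787 4.418 2.271
v 3.636 4.727 2.623
v 3.316 4.845 2.977
v 2.911 4.742 3.237
v 2.531 4.445 3.333
v 2.278 4.034 3.241
v 2.219 3.618 2.984
v 2.37 3.31 2.632
v 2.69 3.192 2.278
v 3.095 3.295 2.019
v 3.475 3.592 1.922
v -1.182 2.37 1.354
v -1.218 2.406 2.293
v -0.144 4.207 1.324
v -0.18 4.242 2.263
v 0.54 1.398 1.457
v 0.504 1.433 2.396
v 1.578 3.234 1.427
v 1.542 3.27 2.366
v -1.664 1.004 0.826
v -1.821 0.281 1.499
v -2.852 1.603 1.195
v -3.008 0.88 1.867
v -1.252 1.46 1.413
v -1.408 0.737 2.085
v -2.439 2.059 1.781
v -2.596 1.336 2.454
v 1.652 0.464 0.471
v 2.329 0.248 1.116
v 1.145 -0.3 2.174
v 0.468 -0.084 1.529
v 2.249 0.602 1.21
v 1.065 0.053 2.268
v 2.078 0.935 1.191
v 0.894 0.386 2.25
v 1.842 1.196 1.063
v 0.659 0.647 2.121
v 1.577 1.345 0.844
v 0.394 0.797 1.903
v 1.324 1.361 0.569
v 0.14 0.813 1.627
v 1.12 1.24 0.279
v -0.063 0.692 1.337
v 0.998 1.001 0.018
v -0.186 0.453 1.076
v 0.975 0.68 -0.174
v -0.209 0.132 0.884
v 1.055 0.327 -0.268
v -0.129 -0.222 0.79
v 1.226 -0.006 -0.25
v 0.042 -0.555 0.809
v 1.461 -0.267 -0.121
v 0.278 -0.816 0.937
v 1.726 -0.417 0.097
v 0.543 -0.965 1.156
v 1.98 -0.433 0.373
v 0.796 -0.981 1.431
v 2.183 -0.312 0.663
v 1 -0.86 1.721
v 2.306 -0.073 0.924
v 1.122 -0.621 1.982
v -3.534 -0.531 -1.773
v -2.269 -1.116 -1.075
v -3.552 0.909 -0.534
v -2.286 0.324 0.165
v -2.454 0.456 -2.905
v -1.188 -0.129 -2.206
v -2.471 1.896 -1.665
v -1.206 1.311 -0.967
f 2 1 4
f 2 4 3
f 4 1 5
f 4 5 3
f 5 1 6
f 5 6 3
f 6 1 7
f 6 7 3
f 7 1 8
f 7 8 3
f 8 1 9
f 8 9 3
f 9 1 10
f 9 10 3
f 10 1 11
f 10 11 3
f 11 1 12
f 11 12 3
f 12 1 13
f 12 13 3
f 13 1 14
f 13 14 3
f 14 1 2
f 14 2 3
f 16 18 15
f 19 16 15
f 15 18 17
f 17 19 15
f 16 22 18
f 20 16 19
f 20 22 16
f 18 22 17
f 21 19 17
f 17 22 21
f 21 20 19
f 22 20 21
f 24 26 23
f 27 24 23
f 23 26 25
f 25 27 23
f 24 30 26
f 28 24 27
f 28 30 24
f 26 30 25
f 29 27 25
f 25 30 29
f 29 28 27
f 30 28 29
f 32 31 35
f 32 35 33
f 33 35 36
f 33 36 34
f 35 31 37
f 35 37 36
f 36 37 38
f 36 38 34
f 37 31 39
f 37 39 38
f 38 39 40
f 38 40 34
f 39 31 41
f 39 41 40
f 40 41 42
f 40 42 34
f 41 31 43
f 41 43 42
f 42 43 44
f 42 44 34
f 43 31 45
f 43 45 44
f 44 45 46
f 44 46 34
f 45 31 47
f 45 47 46
f 46 47 48
f 46 48 34
f 47 31 49
f 47 49 48
f 48 49 50
f 48 50 34
f 49 31 51
f 49 51 50
f 50 51 52
f 50 52 34
f 51 31 53
f 51 53 52
f 52 53 54
f 52 54 34
f 53 31 55
f 53 55 54
f 54 55 56
f 54 56 34
f 55 31 57
f 55 57 56
f 56 57 58
f 56 58 34
f 57 31 59
f 57 59 58
f 58 59 60
f 58 60 34
f 59 31 61
f 59 61 60
f 60 61 62
f 60 62 34
f 61 31 63
f 61 63 62
f 62 63 64
f 62 64 34
f 63 31 32
f 63 32 64
f 64 32 33
f 64 33 34
f 66 68 65
f 69 66 65
f 65 68 67
f 67 69 65
f 66 72 68
f 70 66 69
f 70 72 66
f 68 72 67
f 71 69 67
f 67 72 71
f 71 70 69
f 72 70 71



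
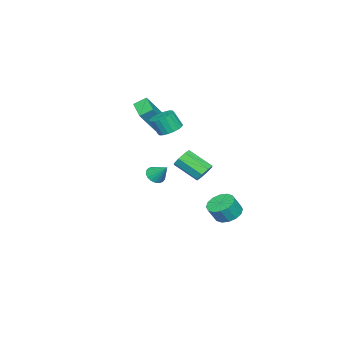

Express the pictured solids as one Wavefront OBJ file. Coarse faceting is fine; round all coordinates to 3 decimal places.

v -1.425 1.035 -0.545
v -0.792 0.919 -0.793
v -0.681 -0.511 0.157
v -1.315 -0.395 0.405
v -0.787 1.211 -0.354
v -0.676 -0.218 0.597
v -1.155 1.401 -0.026
v -1.044 -0.029 0.924
v -1.682 1.375 -0.003
v -1.571 -0.054 0.948
v -2.059 1.151 -0.297
v -1.948 -0.279 0.653
v -2.064 0.858 -0.737
v -1.953 -0.571 0.214
v -1.696 0.669 -1.064
v -1.585 -0.761 -0.114
v -1.169 0.694 -1.088
v -1.058 -0.735 -0.137
v 0.535 -0.021 3.342
v 1.055 0.498 3.493
v 1.244 0.021 4.488
v 0.725 -0.499 4.338
v 0.775 0.636 3.612
v 0.964 0.159 4.607
v 0.448 0.644 3.678
v 0.637 0.167 4.673
v 0.138 0.519 3.677
v 0.327 0.042 4.672
v -0.093 0.288 3.61
v 0.096 -0.189 4.605
v -0.2 -0.005 3.49
v -0.011 -0.482 4.485
v -0.161 -0.301 3.341
v 0.028 -0.778 4.336
v 0.016 -0.541 3.192
v 0.205 -1.018 4.187
v 0.296 -0.679 3.073
v 0.485 -1.156 4.068
v 0.623 -0.687 3.007
v 0.812 -1.164 4.002
v 0.933 -0.562 3.008
v 1.122 -1.039 4.003
v 1.164 -0.331 3.075
v 1.353 -0.808 4.07
v 1.271 -0.038 3.195
v 1.46 -0.515 4.19
v 1.232 0.258 3.344
v 1.421 -0.219 4.339
v -2.354 2.069 -3.859
v -1.728 1.639 -4.303
v -1.24 1.361 -3.345
v -1.866 1.791 -2.901
v -1.57 2.064 -4.259
v -1.083 1.786 -3.302
v -1.623 2.491 -4.108
v -1.135 2.212 -3.151
v -1.871 2.804 -3.891
v -1.384 2.526 -2.933
v -2.249 2.921 -3.664
v -1.761 2.643 -2.707
v -2.655 2.809 -3.49
v -2.167 2.531 -2.533
v -2.98 2.499 -3.415
v -2.492 2.221 -2.457
v -3.137 2.074 -3.458
v -2.65 1.796 -2.501
v -3.085 1.648 -3.609
v -2.597 1.369 -2.652
v -2.836 1.334 -3.827
v -2.349 1.056 -2.869
v -2.459 1.217 -4.053
v -1.971 0.939 -3.096
v -2.053 1.329 -4.227
v -1.565 1.051 -3.27
v -0.153 -2.802 4.466
v -0.576 -2.201 4.931
v -1.22 -2.429 3.014
v -1.643 -1.828 3.479
v 0.723 -1.872 4.061
v 0.3 -1.271 4.526
v -0.344 -1.499 2.609
v -0.767 -0.898 3.074
v 2.694 0.302 0.801
v 3.285 0.151 0.816
v 2.886 1.138 1.639
v 3.277 0.344 0.625
v 3.153 0.528 0.469
v 2.939 0.668 0.379
v 2.676 0.735 0.372
v 2.416 0.716 0.45
v 2.212 0.616 0.598
v 2.103 0.452 0.786
v 2.111 0.259 0.976
v 2.235 0.075 1.132
v 2.449 -0.065 1.223
v 2.712 -0.132 1.229
v 2.972 -0.113 1.151
v 3.176 -0.012 1.004
f 2 1 5
f 2 5 3
f 3 5 6
f 3 6 4
f 5 1 7
f 5 7 6
f 6 7 8
f 6 8 4
f 7 1 9
f 7 9 8
f 8 9 10
f 8 10 4
f 9 1 11
f 9 11 10
f 10 11 12
f 10 12 4
f 11 1 13
f 11 13 12
f 12 13 14
f 12 14 4
f 13 1 15
f 13 15 14
f 14 15 16
f 14 16 4
f 15 1 17
f 15 17 16
f 16 17 18
f 16 18 4
f 17 1 2
f 17 2 18
f 18 2 3
f 18 3 4
f 20 19 23
f 20 23 21
f 21 23 24
f 21 24 22
f 23 19 25
f 23 25 24
f 24 25 26
f 24 26 22
f 25 19 27
f 25 27 26
f 26 27 28
f 26 28 22
f 27 19 29
f 27 29 28
f 28 29 30
f 28 30 22
f 29 19 31
f 29 31 30
f 30 31 32
f 30 32 22
f 31 19 33
f 31 33 32
f 32 33 34
f 32 34 22
f 33 19 35
f 33 35 34
f 34 35 36
f 34 36 22
f 35 19 37
f 35 37 36
f 36 37 38
f 36 38 22
f 37 19 39
f 37 39 38
f 38 39 40
f 38 40 22
f 39 19 41
f 39 41 40
f 40 41 42
f 40 42 22
f 41 19 43
f 41 43 42
f 42 43 44
f 42 44 22
f 43 19 45
f 43 45 44
f 44 45 46
f 44 46 22
f 45 19 47
f 45 47 46
f 46 47 48
f 46 48 22
f 47 19 20
f 47 20 48
f 48 20 21
f 48 21 22
f 50 49 53
f 50 53 51
f 51 53 54
f 51 54 52
f 53 49 55
f 53 55 54
f 54 55 56
f 54 56 52
f 55 49 57
f 55 57 56
f 56 57 58
f 56 58 52
f 57 49 59
f 57 59 58
f 58 59 60
f 58 60 52
f 59 49 61
f 59 61 60
f 60 61 62
f 60 62 52
f 61 49 63
f 61 63 62
f 62 63 64
f 62 64 52
f 63 49 65
f 63 65 64
f 64 65 66
f 64 66 52
f 65 49 67
f 65 67 66
f 66 67 68
f 66 68 52
f 67 49 69
f 67 69 68
f 68 69 70
f 68 70 52
f 69 49 71
f 69 71 70
f 70 71 72
f 70 72 52
f 71 49 73
f 71 73 72
f 72 73 74
f 72 74 52
f 73 49 50
f 73 50 74
f 74 50 51
f 74 51 52
f 76 78 75
f 79 76 75
f 75 78 77
f 77 79 75
f 76 82 78
f 80 76 79
f 80 82 76
f 78 82 77
f 81 79 77
f 77 82 81
f 81 80 79
f 82 80 81
f 84 83 86
f 84 86 85
f 86 83 87
f 86 87 85
f 87 83 88
f 87 88 85
f 88 83 89
f 88 89 85
f 89 83 90
f 89 90 85
f 90 83 91
f 90 91 85
f 91 83 92
f 91 92 85
f 92 83 93
f 92 93 85
f 93 83 94
f 93 94 85
f 94 83 95
f 94 95 85
f 95 83 96
f 95 96 85
f 96 83 97
f 96 97 85
f 97 83 98
f 97 98 85
f 98 83 84
f 98 84 85



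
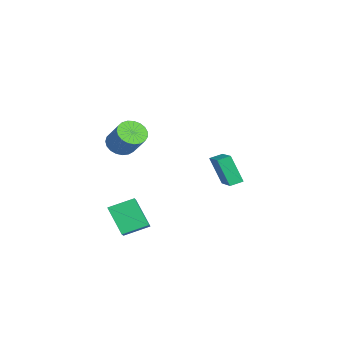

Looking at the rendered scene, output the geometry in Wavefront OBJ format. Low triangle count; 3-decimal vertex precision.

v -1.599 -2.509 2.744
v -1.002 -3.108 2.501
v 0.056 -2.569 3.773
v -0.541 -1.971 4.016
v -0.906 -2.819 2.299
v 0.152 -2.28 3.57
v -0.931 -2.476 2.173
v 0.128 -1.937 3.445
v -1.07 -2.139 2.147
v -0.012 -1.6 3.418
v -1.301 -1.866 2.223
v -0.243 -1.327 3.495
v -1.584 -1.704 2.39
v -0.525 -1.165 3.662
v -1.869 -1.682 2.618
v -0.811 -1.143 3.89
v -2.108 -1.802 2.868
v -1.049 -1.263 4.139
v -2.259 -2.045 3.096
v -1.2 -1.506 4.368
v -2.295 -2.368 3.264
v -1.237 -1.829 4.535
v -2.212 -2.716 3.342
v -1.153 -2.177 4.613
v -2.022 -3.028 3.316
v -0.963 -2.489 4.587
v -1.759 -3.25 3.192
v -0.701 -2.711 4.463
v -1.469 -3.344 2.99
v -0.41 -2.805 4.261
v -1.201 -3.294 2.746
v -0.143 -2.755 4.017
v -4.207 3.275 -1.875
v -4.812 2.64 -0.167
v -4.365 4.036 -1.648
v -4.97 3.401 0.06
v -2.21 3.459 -1.1
v -2.815 2.824 0.608
v -2.368 4.22 -0.873
v -2.973 3.585 0.835
v 2.774 -2.743 -1.939
v 1.765 -3.394 -0.479
v 2.643 -1.338 -1.403
v 1.634 -1.988 0.057
v 3.926 -2.912 -1.217
v 2.917 -3.562 0.243
v 3.795 -1.506 -0.681
v 2.786 -2.157 0.779
f 2 1 5
f 2 5 3
f 3 5 6
f 3 6 4
f 5 1 7
f 5 7 6
f 6 7 8
f 6 8 4
f 7 1 9
f 7 9 8
f 8 9 10
f 8 10 4
f 9 1 11
f 9 11 10
f 10 11 12
f 10 12 4
f 11 1 13
f 11 13 12
f 12 13 14
f 12 14 4
f 13 1 15
f 13 15 14
f 14 15 16
f 14 16 4
f 15 1 17
f 15 17 16
f 16 17 18
f 16 18 4
f 17 1 19
f 17 19 18
f 18 19 20
f 18 20 4
f 19 1 21
f 19 21 20
f 20 21 22
f 20 22 4
f 21 1 23
f 21 23 22
f 22 23 24
f 22 24 4
f 23 1 25
f 23 25 24
f 24 25 26
f 24 26 4
f 25 1 27
f 25 27 26
f 26 27 28
f 26 28 4
f 27 1 29
f 27 29 28
f 28 29 30
f 28 30 4
f 29 1 31
f 29 31 30
f 30 31 32
f 30 32 4
f 31 1 2
f 31 2 32
f 32 2 3
f 32 3 4
f 34 36 33
f 37 34 33
f 33 36 35
f 35 37 33
f 34 40 36
f 38 34 37
f 38 40 34
f 36 40 35
f 39 37 35
f 35 40 39
f 39 38 37
f 40 38 39
f 42 44 41
f 45 42 41
f 41 44 43
f 43 45 41
f 42 48 44
f 46 42 45
f 46 48 42
f 44 48 43
f 47 45 43
f 43 48 47
f 47 46 45
f 48 46 47



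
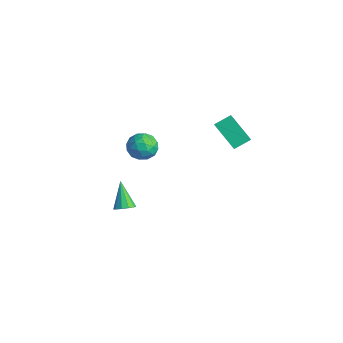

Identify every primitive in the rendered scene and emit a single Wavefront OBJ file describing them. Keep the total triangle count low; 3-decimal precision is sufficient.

v 2.32 2.127 1.716
v 0.895 1.72 2.936
v 2.472 3.075 2.21
v 1.047 2.668 3.43
v 3.473 1.372 2.81
v 2.048 0.965 4.03
v 3.625 2.32 3.304
v 2.2 1.913 4.524
v -1.595 -2.653 -4.346
v -1.232 -3.045 -3.975
v -2.705 -2.307 -2.894
v -1.081 -2.673 -3.949
v -1.127 -2.294 -4.074
v -1.351 -2.052 -4.303
v -1.669 -2.04 -4.548
v -1.958 -2.262 -4.717
v -2.109 -2.633 -4.744
v -2.064 -3.012 -4.618
v -1.839 -3.254 -4.389
v -1.522 -3.266 -4.144
v 0.702 -3.051 3.235
v 1.342 -2.383 3.204
v 1.718 -3.997 3.796
v 2.358 -3.329 3.765
v 1.658 -3.271 4.367
v 1.03 -2.687 4.02
v 2.03 -3.693 2.98
v 1.402 -3.109 2.633
v 2.163 -2.78 3.046
v 1.932 -2.519 3.903
v 1.128 -3.861 3.097
v 0.897 -3.6 3.954
v 0.933 -2.634 3.171
v 2.127 -3.746 3.829
v 1.716 -3.712 4.184
v 2.092 -3.32 4.165
v 0.75 -2.812 3.65
v 1.126 -2.42 3.632
v 1.311 -2.942 4.315
v 1.934 -3.96 3.368
v 2.31 -3.568 3.35
v 0.968 -3.06 2.835
v 1.344 -2.668 2.816
v 1.749 -3.438 2.685
v 1.791 -2.475 3.059
v 2.388 -3.031 3.389
v 2.196 -3.245 2.927
v 1.827 -2.901 2.724
v 1.656 -2.321 3.563
v 2.253 -2.878 3.893
v 1.842 -2.844 4.247
v 1.473 -2.5 4.043
v 2.138 -2.555 3.47
v 0.807 -3.502 3.107
v 1.404 -4.059 3.437
v 1.587 -3.88 2.957
v 1.218 -3.536 2.753
v 0.672 -3.349 3.611
v 1.269 -3.905 3.941
v 1.233 -3.479 4.276
v 0.864 -3.135 4.073
v 0.922 -3.825 3.53
f 2 4 1
f 5 2 1
f 1 4 3
f 3 5 1
f 2 8 4
f 6 2 5
f 6 8 2
f 4 8 3
f 7 5 3
f 3 8 7
f 7 6 5
f 8 6 7
f 10 9 12
f 10 12 11
f 12 9 13
f 12 13 11
f 13 9 14
f 13 14 11
f 14 9 15
f 14 15 11
f 15 9 16
f 15 16 11
f 16 9 17
f 16 17 11
f 17 9 18
f 17 18 11
f 18 9 19
f 18 19 11
f 19 9 20
f 19 20 11
f 20 9 10
f 20 10 11
f 21 58 37
f 58 32 61
f 37 61 26
f 58 61 37
f 21 37 33
f 37 26 38
f 33 38 22
f 37 38 33
f 21 33 42
f 33 22 43
f 42 43 28
f 33 43 42
f 21 42 54
f 42 28 57
f 54 57 31
f 42 57 54
f 21 54 58
f 54 31 62
f 58 62 32
f 54 62 58
f 22 38 49
f 38 26 52
f 49 52 30
f 38 52 49
f 26 61 39
f 61 32 60
f 39 60 25
f 61 60 39
f 32 62 59
f 62 31 55
f 59 55 23
f 62 55 59
f 31 57 56
f 57 28 44
f 56 44 27
f 57 44 56
f 28 43 48
f 43 22 45
f 48 45 29
f 43 45 48
f 24 50 36
f 50 30 51
f 36 51 25
f 50 51 36
f 24 36 34
f 36 25 35
f 34 35 23
f 36 35 34
f 24 34 41
f 34 23 40
f 41 40 27
f 34 40 41
f 24 41 46
f 41 27 47
f 46 47 29
f 41 47 46
f 24 46 50
f 46 29 53
f 50 53 30
f 46 53 50
f 25 51 39
f 51 30 52
f 39 52 26
f 51 52 39
f 23 35 59
f 35 25 60
f 59 60 32
f 35 60 59
f 27 40 56
f 40 23 55
f 56 55 31
f 40 55 56
f 29 47 48
f 47 27 44
f 48 44 28
f 47 44 48
f 30 53 49
f 53 29 45
f 49 45 22
f 53 45 49



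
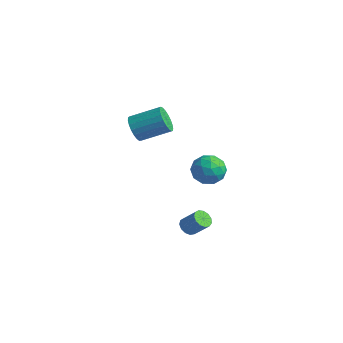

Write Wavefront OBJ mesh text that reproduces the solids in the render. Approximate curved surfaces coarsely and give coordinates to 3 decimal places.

v 3.218 -1.385 -3.95
v 3.679 -1.315 -4.389
v 4.562 -0.986 -3.408
v 4.102 -1.055 -2.97
v 3.522 -0.993 -4.355
v 4.405 -0.663 -3.375
v 3.268 -0.795 -4.193
v 4.151 -0.465 -3.212
v 2.998 -0.784 -3.954
v 3.881 -0.454 -2.973
v 2.798 -0.964 -3.713
v 3.682 -0.635 -2.733
v 2.732 -1.278 -3.548
v 3.615 -0.948 -2.568
v 2.82 -1.625 -3.511
v 3.703 -1.296 -2.53
v 3.035 -1.897 -3.613
v 3.918 -1.567 -2.632
v 3.308 -2.005 -3.822
v 4.191 -1.676 -2.842
v 3.552 -1.917 -4.072
v 4.435 -1.588 -3.092
v 3.691 -1.66 -4.283
v 4.574 -1.33 -3.303
v 3.298 -0.087 0.261
v 4.334 0.225 0.289
v 3.646 -1.345 1.431
v 4.682 -1.033 1.459
v 3.912 -0.394 1.873
v 3.697 0.384 1.151
v 4.283 -1.504 0.569
v 4.068 -0.726 -0.153
v 4.943 -0.65 0.48
v 4.714 0.036 1.286
v 3.266 -1.156 0.434
v 3.037 -0.47 1.24
v 3.786 0.179 0.173
v 4.194 -1.299 1.547
v 3.742 -0.924 1.791
v 4.351 -0.74 1.808
v 3.411 0.273 0.679
v 4.02 0.456 0.695
v 3.772 0.093 1.627
v 3.96 -1.576 1.025
v 4.569 -1.393 1.041
v 3.629 -0.38 -0.088
v 4.238 -0.196 -0.071
v 4.208 -1.213 0.093
v 4.753 -0.151 0.301
v 4.957 -0.891 0.988
v 4.722 -1.168 0.466
v 4.596 -0.711 0.041
v 4.618 0.252 0.775
v 4.822 -0.487 1.462
v 4.37 -0.112 1.706
v 4.244 0.345 1.281
v 4.976 -0.263 0.887
v 3.158 -0.633 0.258
v 3.362 -1.372 0.945
v 3.736 -1.465 0.439
v 3.61 -1.008 0.014
v 3.023 -0.229 0.732
v 3.227 -0.969 1.419
v 3.384 -0.409 1.679
v 3.258 0.048 1.254
v 3.004 -0.857 0.833
v -4.037 0.9 -0.051
v -3.523 0.937 -0.872
v -2.248 2.337 -0.011
v -2.763 2.3 0.811
v -3.798 1.225 -0.933
v -2.524 2.625 -0.071
v -4.115 1.457 -0.841
v -2.841 2.857 0.021
v -4.419 1.593 -0.612
v -3.144 2.993 0.249
v -4.656 1.609 -0.287
v -3.382 3.009 0.575
v -4.787 1.502 0.08
v -3.512 2.902 0.941
v -4.788 1.291 0.424
v -3.513 2.691 1.285
v -4.659 1.013 0.685
v -3.384 2.413 1.547
v -4.422 0.715 0.82
v -3.148 2.115 1.682
v -4.12 0.449 0.804
v -2.845 1.849 1.666
v -3.802 0.261 0.64
v -2.528 1.661 1.502
v -3.526 0.184 0.357
v -2.251 1.584 1.218
v -3.338 0.23 0.003
v -2.063 1.63 0.865
v -3.271 0.392 -0.36
v -1.996 1.792 0.502
v -3.336 0.643 -0.67
v -2.062 2.042 0.192
f 2 1 5
f 2 5 3
f 3 5 6
f 3 6 4
f 5 1 7
f 5 7 6
f 6 7 8
f 6 8 4
f 7 1 9
f 7 9 8
f 8 9 10
f 8 10 4
f 9 1 11
f 9 11 10
f 10 11 12
f 10 12 4
f 11 1 13
f 11 13 12
f 12 13 14
f 12 14 4
f 13 1 15
f 13 15 14
f 14 15 16
f 14 16 4
f 15 1 17
f 15 17 16
f 16 17 18
f 16 18 4
f 17 1 19
f 17 19 18
f 18 19 20
f 18 20 4
f 19 1 21
f 19 21 20
f 20 21 22
f 20 22 4
f 21 1 23
f 21 23 22
f 22 23 24
f 22 24 4
f 23 1 2
f 23 2 24
f 24 2 3
f 24 3 4
f 25 62 41
f 62 36 65
f 41 65 30
f 62 65 41
f 25 41 37
f 41 30 42
f 37 42 26
f 41 42 37
f 25 37 46
f 37 26 47
f 46 47 32
f 37 47 46
f 25 46 58
f 46 32 61
f 58 61 35
f 46 61 58
f 25 58 62
f 58 35 66
f 62 66 36
f 58 66 62
f 26 42 53
f 42 30 56
f 53 56 34
f 42 56 53
f 30 65 43
f 65 36 64
f 43 64 29
f 65 64 43
f 36 66 63
f 66 35 59
f 63 59 27
f 66 59 63
f 35 61 60
f 61 32 48
f 60 48 31
f 61 48 60
f 32 47 52
f 47 26 49
f 52 49 33
f 47 49 52
f 28 54 40
f 54 34 55
f 40 55 29
f 54 55 40
f 28 40 38
f 40 29 39
f 38 39 27
f 40 39 38
f 28 38 45
f 38 27 44
f 45 44 31
f 38 44 45
f 28 45 50
f 45 31 51
f 50 51 33
f 45 51 50
f 28 50 54
f 50 33 57
f 54 57 34
f 50 57 54
f 29 55 43
f 55 34 56
f 43 56 30
f 55 56 43
f 27 39 63
f 39 29 64
f 63 64 36
f 39 64 63
f 31 44 60
f 44 27 59
f 60 59 35
f 44 59 60
f 33 51 52
f 51 31 48
f 52 48 32
f 51 48 52
f 34 57 53
f 57 33 49
f 53 49 26
f 57 49 53
f 68 67 71
f 68 71 69
f 69 71 72
f 69 72 70
f 71 67 73
f 71 73 72
f 72 73 74
f 72 74 70
f 73 67 75
f 73 75 74
f 74 75 76
f 74 76 70
f 75 67 77
f 75 77 76
f 76 77 78
f 76 78 70
f 77 67 79
f 77 79 78
f 78 79 80
f 78 80 70
f 79 67 81
f 79 81 80
f 80 81 82
f 80 82 70
f 81 67 83
f 81 83 82
f 82 83 84
f 82 84 70
f 83 67 85
f 83 85 84
f 84 85 86
f 84 86 70
f 85 67 87
f 85 87 86
f 86 87 88
f 86 88 70
f 87 67 89
f 87 89 88
f 88 89 90
f 88 90 70
f 89 67 91
f 89 91 90
f 90 91 92
f 90 92 70
f 91 67 93
f 91 93 92
f 92 93 94
f 92 94 70
f 93 67 95
f 93 95 94
f 94 95 96
f 94 96 70
f 95 67 97
f 95 97 96
f 96 97 98
f 96 98 70
f 97 67 68
f 97 68 98
f 98 68 69
f 98 69 70



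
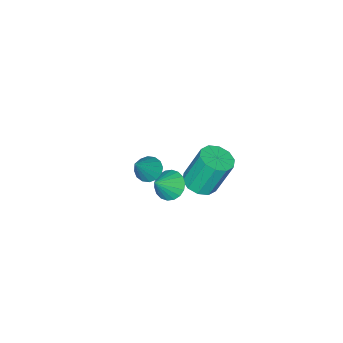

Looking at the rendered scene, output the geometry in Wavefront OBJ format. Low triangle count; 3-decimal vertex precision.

v 1.4 1.572 2.172
v 1.916 1.304 1.8
v 2.48 1.708 3.568
v 1.938 1.657 1.748
v 1.817 1.987 1.81
v 1.583 2.206 1.969
v 1.301 2.255 2.182
v 1.046 2.121 2.393
v 0.885 1.841 2.544
v 0.862 1.488 2.596
v 0.984 1.158 2.534
v 1.217 0.939 2.375
v 1.499 0.89 2.162
v 1.755 1.023 1.951
v -1.187 0.619 -1.933
v -0.766 1.259 -2.302
v -0.193 0.521 -0.967
v -0.989 1.437 -2.054
v -1.252 1.453 -1.782
v -1.501 1.304 -1.54
v -1.689 1.02 -1.376
v -1.777 0.656 -1.322
v -1.749 0.285 -1.389
v -1.609 -0.02 -1.564
v -1.386 -0.198 -1.812
v -1.123 -0.215 -2.084
v -0.874 -0.066 -2.326
v -0.686 0.219 -2.49
v -0.598 0.582 -2.544
v -0.626 0.954 -2.477
v -3.698 0.419 -3.938
v -3.017 -0.114 -3.597
v -3.52 0.548 -1.56
v -4.202 1.081 -1.902
v -2.797 0.405 -3.711
v -3.3 1.066 -1.674
v -2.921 0.929 -3.912
v -3.424 1.59 -1.875
v -3.342 1.258 -4.123
v -3.845 1.92 -2.086
v -3.899 1.267 -4.263
v -4.402 1.929 -2.227
v -4.38 0.952 -4.28
v -4.883 1.614 -2.243
v -4.6 0.434 -4.166
v -5.103 1.095 -2.129
v -4.476 -0.09 -3.965
v -4.979 0.571 -1.928
v -4.055 -0.42 -3.754
v -4.558 0.242 -1.717
v -3.498 -0.429 -3.613
v -4.001 0.233 -1.577
f 2 1 4
f 2 4 3
f 4 1 5
f 4 5 3
f 5 1 6
f 5 6 3
f 6 1 7
f 6 7 3
f 7 1 8
f 7 8 3
f 8 1 9
f 8 9 3
f 9 1 10
f 9 10 3
f 10 1 11
f 10 11 3
f 11 1 12
f 11 12 3
f 12 1 13
f 12 13 3
f 13 1 14
f 13 14 3
f 14 1 2
f 14 2 3
f 16 15 18
f 16 18 17
f 18 15 19
f 18 19 17
f 19 15 20
f 19 20 17
f 20 15 21
f 20 21 17
f 21 15 22
f 21 22 17
f 22 15 23
f 22 23 17
f 23 15 24
f 23 24 17
f 24 15 25
f 24 25 17
f 25 15 26
f 25 26 17
f 26 15 27
f 26 27 17
f 27 15 28
f 27 28 17
f 28 15 29
f 28 29 17
f 29 15 30
f 29 30 17
f 30 15 16
f 30 16 17
f 32 31 35
f 32 35 33
f 33 35 36
f 33 36 34
f 35 31 37
f 35 37 36
f 36 37 38
f 36 38 34
f 37 31 39
f 37 39 38
f 38 39 40
f 38 40 34
f 39 31 41
f 39 41 40
f 40 41 42
f 40 42 34
f 41 31 43
f 41 43 42
f 42 43 44
f 42 44 34
f 43 31 45
f 43 45 44
f 44 45 46
f 44 46 34
f 45 31 47
f 45 47 46
f 46 47 48
f 46 48 34
f 47 31 49
f 47 49 48
f 48 49 50
f 48 50 34
f 49 31 51
f 49 51 50
f 50 51 52
f 50 52 34
f 51 31 32
f 51 32 52
f 52 32 33
f 52 33 34



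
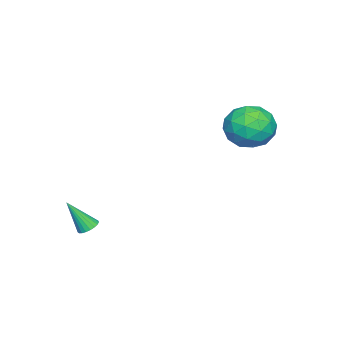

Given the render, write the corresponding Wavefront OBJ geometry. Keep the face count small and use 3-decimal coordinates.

v -3.746 4.272 2.49
v -2.856 3.731 3.104
v -4.084 2.609 1.516
v -3.194 2.068 2.13
v -4.215 2.384 2.697
v -4.006 3.412 3.299
v -2.934 2.928 1.321
v -2.725 3.956 1.923
v -2.354 2.901 2.382
v -3.146 2.564 3.232
v -3.794 3.776 1.388
v -4.586 3.439 2.238
v -3.271 4.147 2.882
v -3.669 2.193 1.738
v -4.269 2.378 2.071
v -3.746 2.06 2.432
v -3.947 3.96 2.997
v -3.424 3.642 3.358
v -4.223 2.85 3.118
v -3.516 2.698 1.262
v -2.993 2.38 1.623
v -3.194 4.28 2.188
v -2.671 3.962 2.549
v -2.717 3.49 1.502
v -2.453 3.342 2.819
v -2.652 2.364 2.247
v -2.499 2.87 1.771
v -2.376 3.474 2.125
v -2.918 3.144 3.319
v -3.117 2.166 2.746
v -3.717 2.352 3.079
v -3.594 2.956 3.433
v -2.624 2.656 2.894
v -3.823 4.174 1.874
v -4.022 3.196 1.301
v -3.346 3.384 1.187
v -3.223 3.988 1.541
v -4.288 3.976 2.373
v -4.487 2.998 1.801
v -4.564 2.866 2.495
v -4.441 3.47 2.849
v -4.316 3.684 1.726
v 1.848 -1.798 -2.055
v 2.092 -1.393 -1.864
v 2.132 -2.622 -0.665
v 1.892 -1.357 -1.802
v 1.685 -1.398 -1.784
v 1.506 -1.508 -1.813
v 1.386 -1.668 -1.883
v 1.346 -1.851 -1.983
v 1.393 -2.024 -2.096
v 1.519 -2.159 -2.201
v 1.701 -2.231 -2.281
v 1.909 -2.228 -2.322
v 2.107 -2.151 -2.317
v 2.26 -2.013 -2.266
v 2.341 -1.838 -2.179
v 2.338 -1.656 -2.07
v 2.249 -1.498 -1.959
f 1 38 17
f 38 12 41
f 17 41 6
f 38 41 17
f 1 17 13
f 17 6 18
f 13 18 2
f 17 18 13
f 1 13 22
f 13 2 23
f 22 23 8
f 13 23 22
f 1 22 34
f 22 8 37
f 34 37 11
f 22 37 34
f 1 34 38
f 34 11 42
f 38 42 12
f 34 42 38
f 2 18 29
f 18 6 32
f 29 32 10
f 18 32 29
f 6 41 19
f 41 12 40
f 19 40 5
f 41 40 19
f 12 42 39
f 42 11 35
f 39 35 3
f 42 35 39
f 11 37 36
f 37 8 24
f 36 24 7
f 37 24 36
f 8 23 28
f 23 2 25
f 28 25 9
f 23 25 28
f 4 30 16
f 30 10 31
f 16 31 5
f 30 31 16
f 4 16 14
f 16 5 15
f 14 15 3
f 16 15 14
f 4 14 21
f 14 3 20
f 21 20 7
f 14 20 21
f 4 21 26
f 21 7 27
f 26 27 9
f 21 27 26
f 4 26 30
f 26 9 33
f 30 33 10
f 26 33 30
f 5 31 19
f 31 10 32
f 19 32 6
f 31 32 19
f 3 15 39
f 15 5 40
f 39 40 12
f 15 40 39
f 7 20 36
f 20 3 35
f 36 35 11
f 20 35 36
f 9 27 28
f 27 7 24
f 28 24 8
f 27 24 28
f 10 33 29
f 33 9 25
f 29 25 2
f 33 25 29
f 44 43 46
f 44 46 45
f 46 43 47
f 46 47 45
f 47 43 48
f 47 48 45
f 48 43 49
f 48 49 45
f 49 43 50
f 49 50 45
f 50 43 51
f 50 51 45
f 51 43 52
f 51 52 45
f 52 43 53
f 52 53 45
f 53 43 54
f 53 54 45
f 54 43 55
f 54 55 45
f 55 43 56
f 55 56 45
f 56 43 57
f 56 57 45
f 57 43 58
f 57 58 45
f 58 43 59
f 58 59 45
f 59 43 44
f 59 44 45

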